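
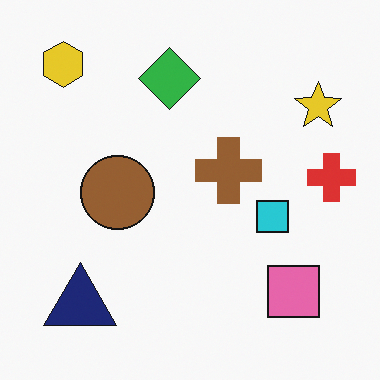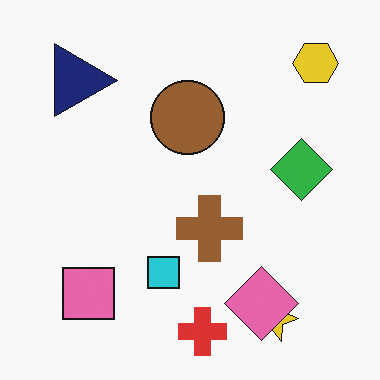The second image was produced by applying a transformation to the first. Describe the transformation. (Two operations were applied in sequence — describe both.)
The image was rotated 90° clockwise, then overlaid with an additional pink diamond.

The yellow hexagon sits in the top-left of the first image and the top-right of the second — consistent with a whole-image 90° clockwise rotation. A pink diamond appears in the second image that is absent from the first.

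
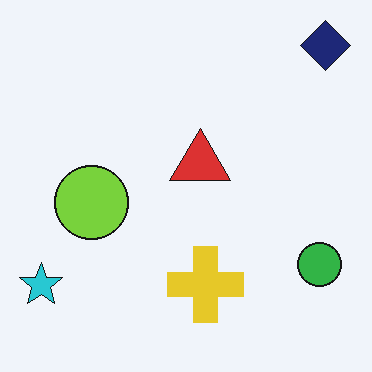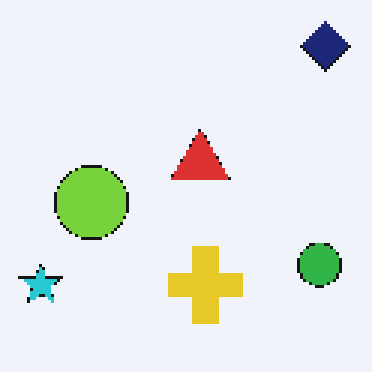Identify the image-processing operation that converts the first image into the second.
It was lightly pixelated (a mild mosaic effect).

Shapes are reduced to large square blocks; fine edges and outlines are lost — a downscale-then-upscale (mosaic) effect.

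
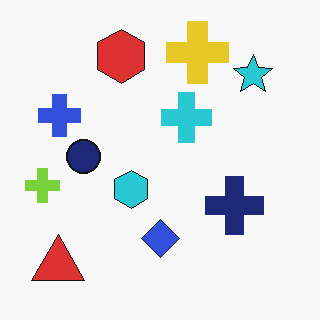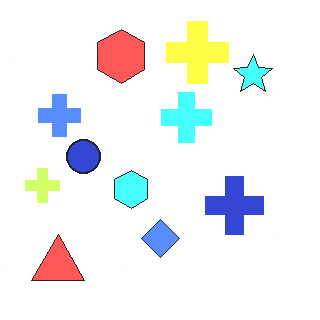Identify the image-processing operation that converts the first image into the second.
It was brightened a lot.

Every pixel — background and shapes alike — is uniformly brightened.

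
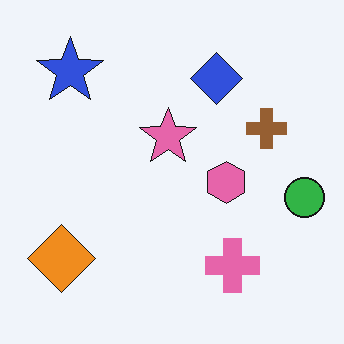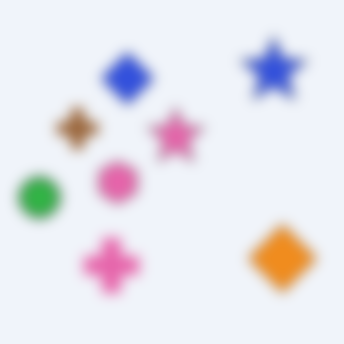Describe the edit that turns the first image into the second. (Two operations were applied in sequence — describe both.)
It was flipped horizontally (left ↔ right), then strongly gaussian-blurred.

The green circle is in the right of the first image and the left of the second — shapes on opposite sides of the vertical midline have swapped in a mirror flip. Shape edges and outlines are uniformly softened across the whole image.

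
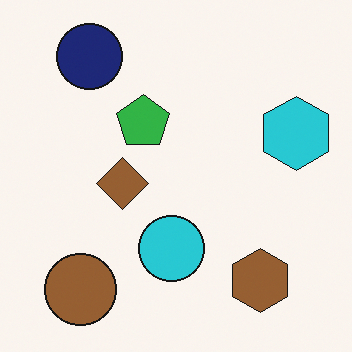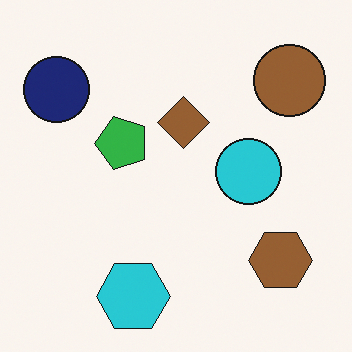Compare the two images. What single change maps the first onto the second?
This is the original image transposed (reflected across the top-left ↔ bottom-right diagonal).

Shapes have swapped their row and column positions — what was in the top-right is now in the bottom-left — a diagonal reflection.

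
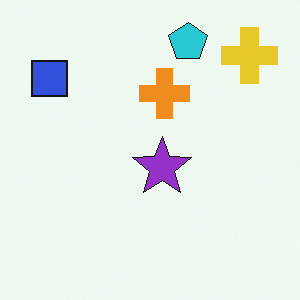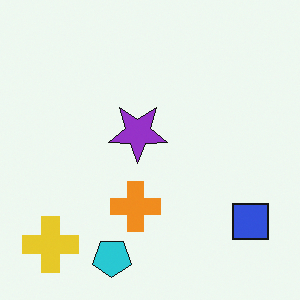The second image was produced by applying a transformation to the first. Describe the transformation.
The transformation is: rotated 180°.

The yellow cross sits in the top-right of the first image and the bottom-left of the second — consistent with a whole-image 180° rotation.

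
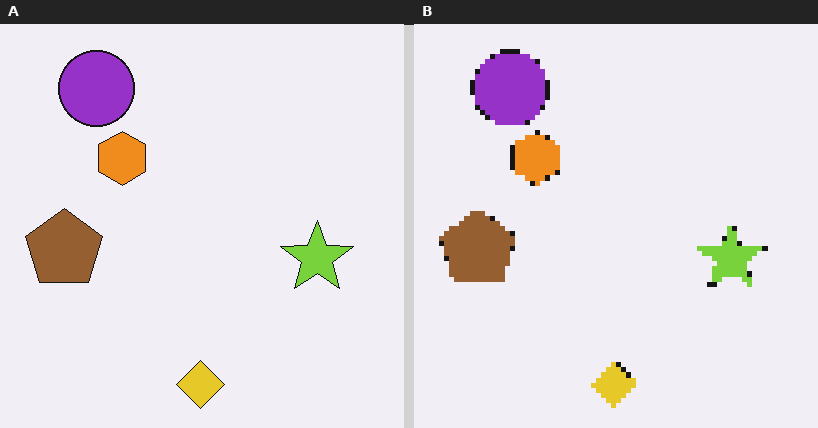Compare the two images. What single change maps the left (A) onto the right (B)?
It was lightly pixelated (a mild mosaic effect).

Shapes are reduced to large square blocks; fine edges and outlines are lost — a downscale-then-upscale (mosaic) effect.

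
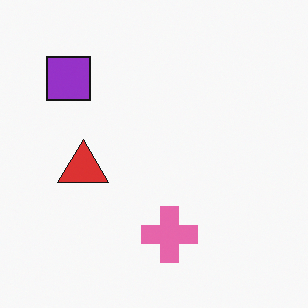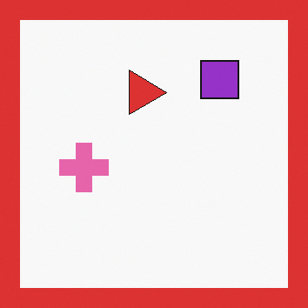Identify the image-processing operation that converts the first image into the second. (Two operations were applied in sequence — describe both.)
The image was rotated 90° clockwise, then framed with a red border.

The purple square sits in the top-left of the first image and the top-right of the second — consistent with a whole-image 90° clockwise rotation. A solid red frame runs around the edge of the second image, with the content slightly shrunk inside it.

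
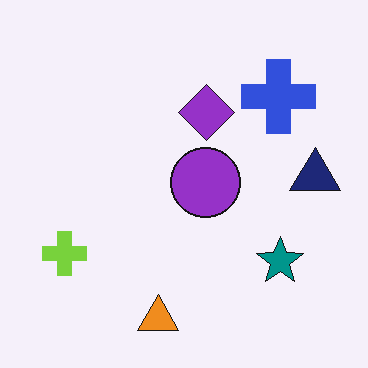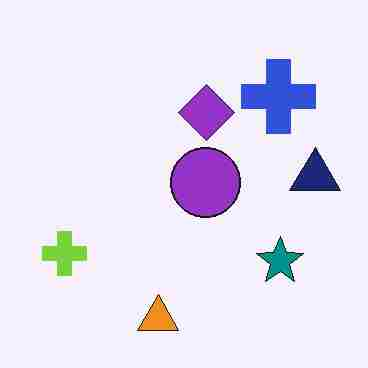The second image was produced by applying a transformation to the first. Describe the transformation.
The second image is the first heavily JPEG-compressed with obvious blocking artifacts.

Blocky 8×8 compression artifacts appear around shape edges and the flat background shows ringing — characteristic JPEG degradation.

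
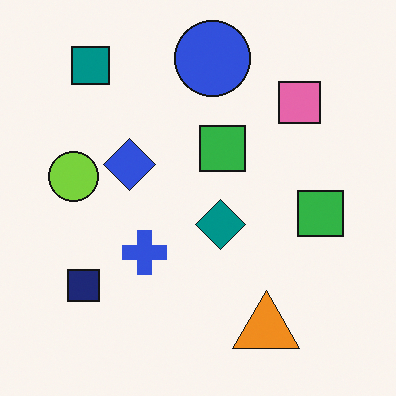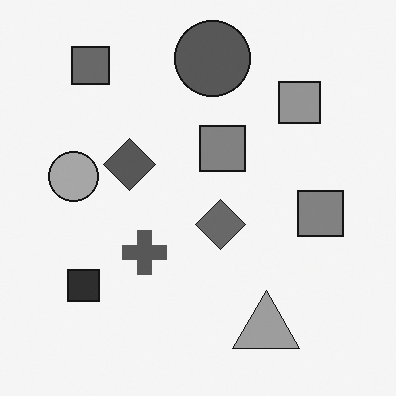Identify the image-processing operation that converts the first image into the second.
The transformation is: converted to grayscale.

All color is removed — every shape is now a shade of grey.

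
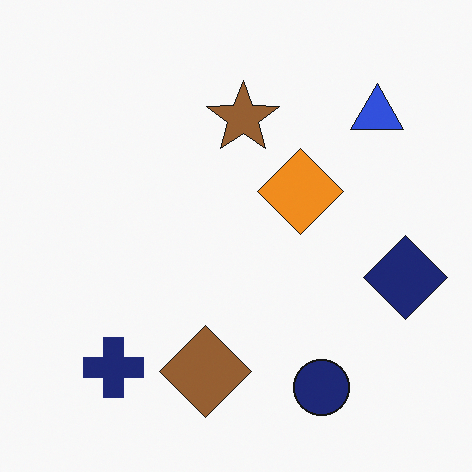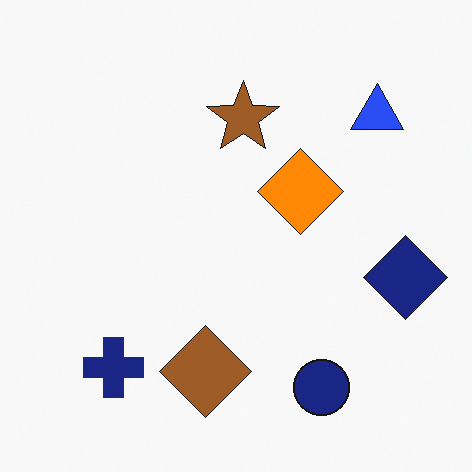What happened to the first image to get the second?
This is the original image slightly oversaturated.

All colors are more vivid — a global saturation change.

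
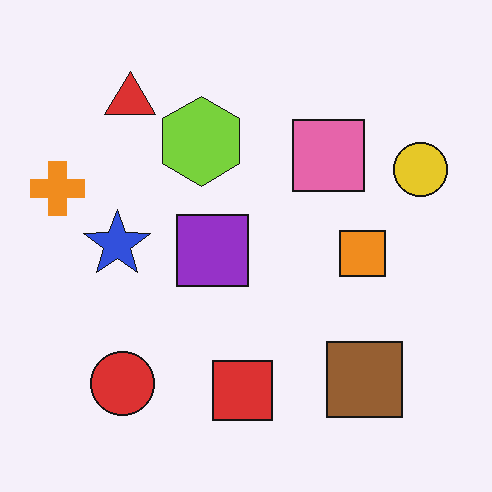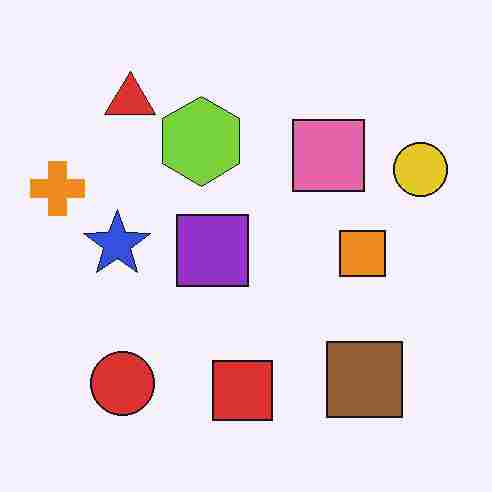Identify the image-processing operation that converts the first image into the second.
It was degraded with heavy JPEG compression.

Blocky 8×8 compression artifacts appear around shape edges and the flat background shows ringing — characteristic JPEG degradation.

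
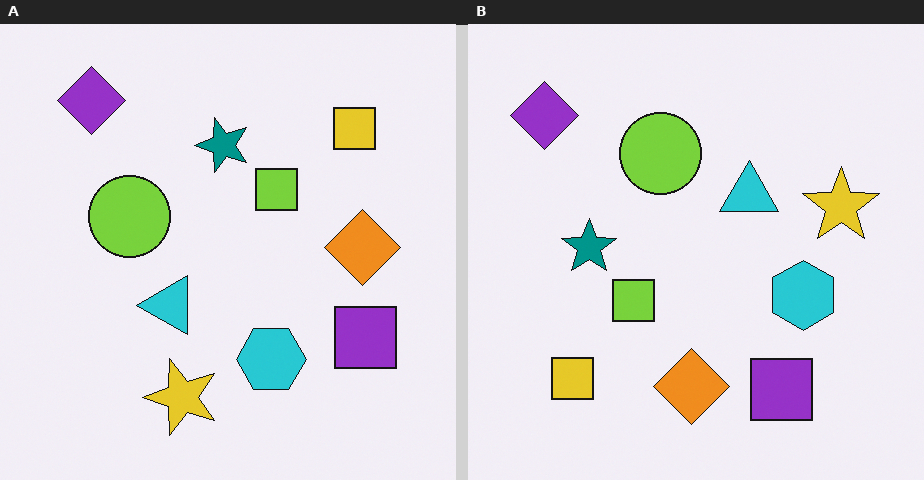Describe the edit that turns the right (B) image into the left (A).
The left (A) image is the right (B) transposed (reflected across the top-left ↔ bottom-right diagonal).

Shapes have swapped their row and column positions — what was in the top-right is now in the bottom-left — a diagonal reflection.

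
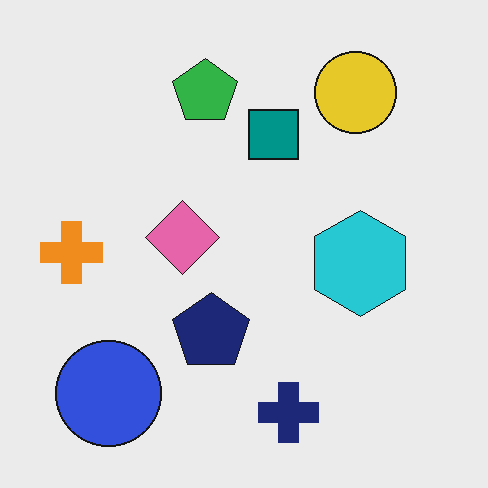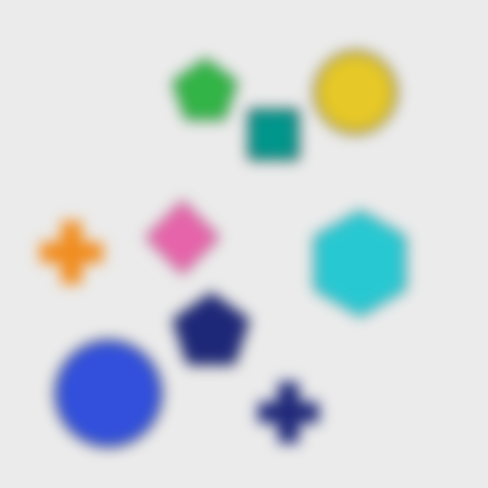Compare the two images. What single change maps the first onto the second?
It was strongly gaussian-blurred.

Shape edges and outlines are uniformly softened across the whole image.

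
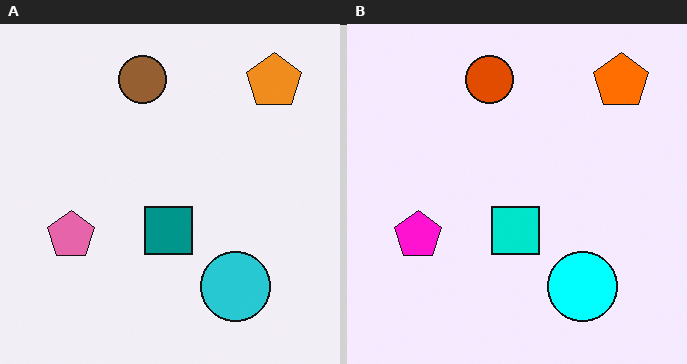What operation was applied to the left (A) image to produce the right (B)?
The transformation is: made much more vivid (saturation change).

All colors are more vivid — a global saturation change.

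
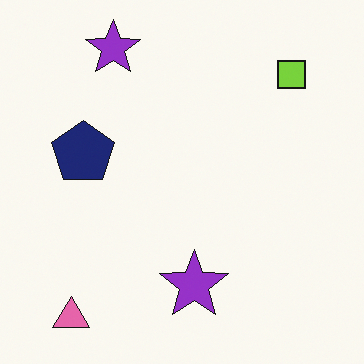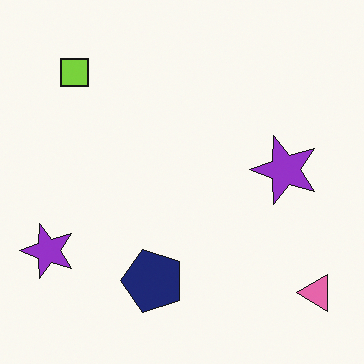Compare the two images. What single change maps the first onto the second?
The image was rotated 90° counter-clockwise.

The pink triangle sits in the bottom-left of the first image and the bottom-right of the second — consistent with a whole-image 90° counter-clockwise rotation.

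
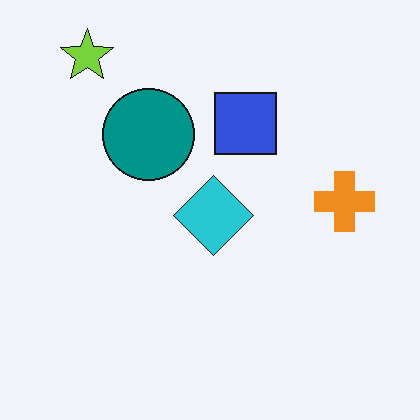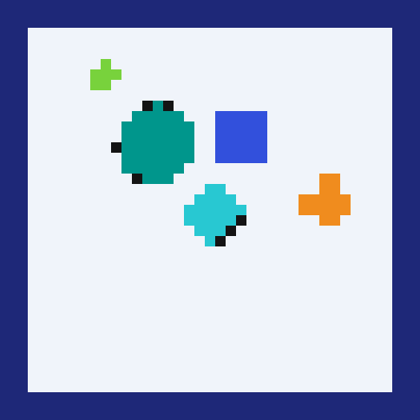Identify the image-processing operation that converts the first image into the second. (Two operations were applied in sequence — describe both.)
The transformation is: coarsely pixelated, then framed with a navy border.

Shapes are reduced to large square blocks; fine edges and outlines are lost — a downscale-then-upscale (mosaic) effect. A solid navy frame runs around the edge of the second image, with the content slightly shrunk inside it.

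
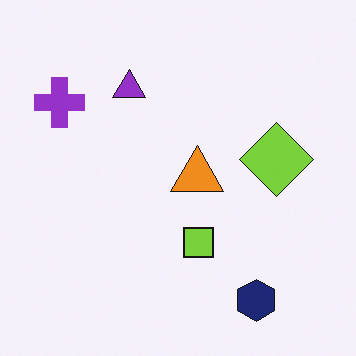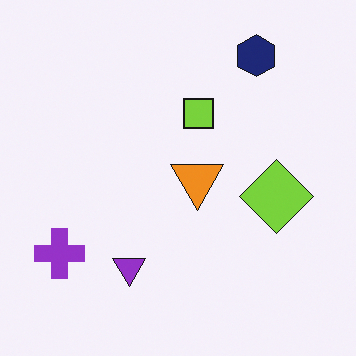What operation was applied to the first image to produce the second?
It was flipped vertically (top ↔ bottom).

The navy hexagon is in the bottom-right of the first image and the top-right of the second — shapes on opposite sides of the horizontal midline have swapped in a mirror flip.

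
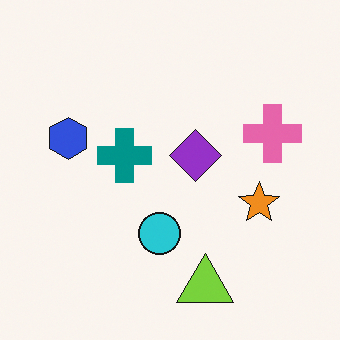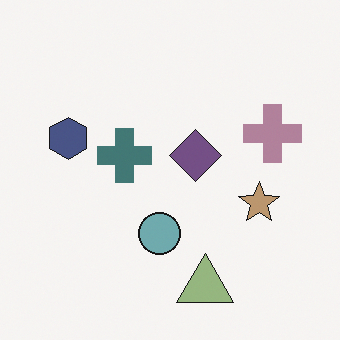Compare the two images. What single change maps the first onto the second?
The transformation is: heavily desaturated.

All colors are more muted and greyish — a global saturation change.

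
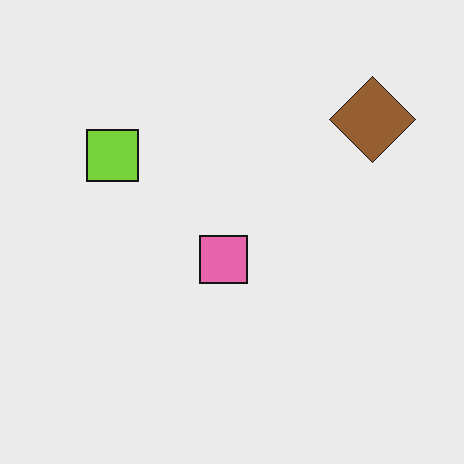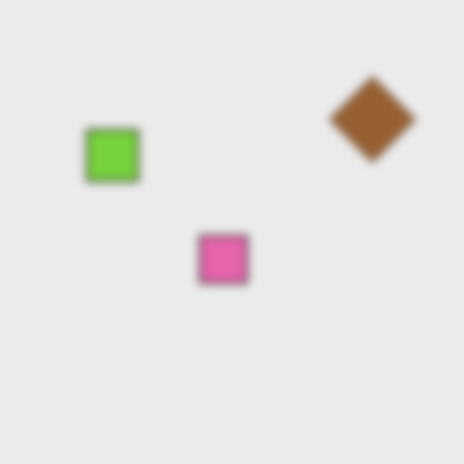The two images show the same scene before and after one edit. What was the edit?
The transformation is: moderately blurred.

Shape edges and outlines are uniformly softened across the whole image.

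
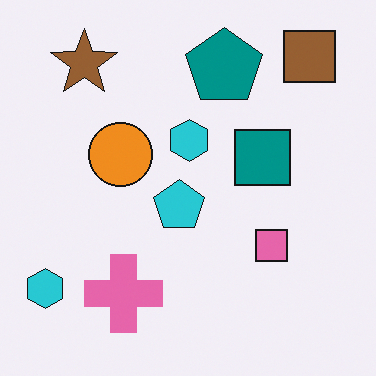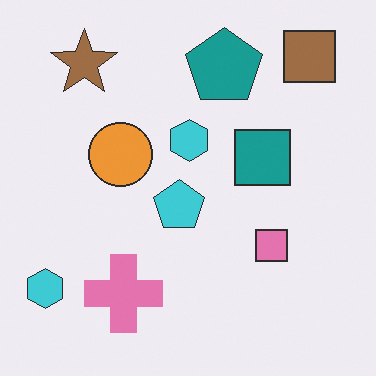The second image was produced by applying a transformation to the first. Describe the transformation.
The image was given slightly reduced contrast.

Tones are pushed toward mid-grey across the whole image — a global contrast change.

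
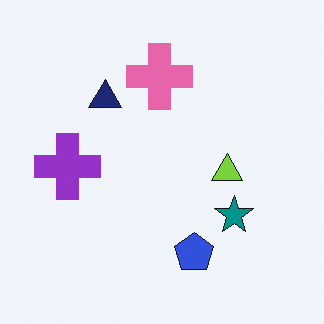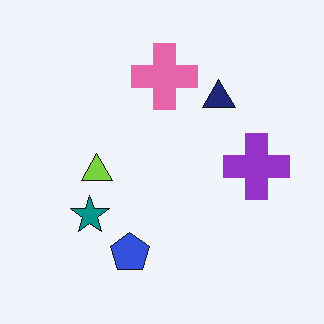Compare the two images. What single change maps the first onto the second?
The image was flipped horizontally (left ↔ right).

The purple cross is in the left of the first image and the right of the second — shapes on opposite sides of the vertical midline have swapped in a mirror flip.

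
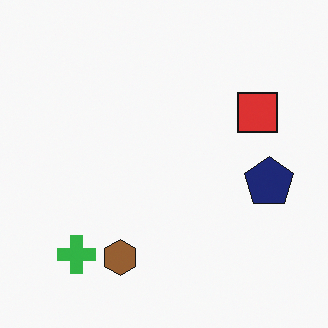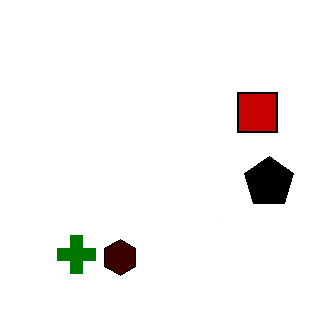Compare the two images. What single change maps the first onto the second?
The transformation is: boosted in contrast.

Tones are pushed away from mid-grey across the whole image — a global contrast change.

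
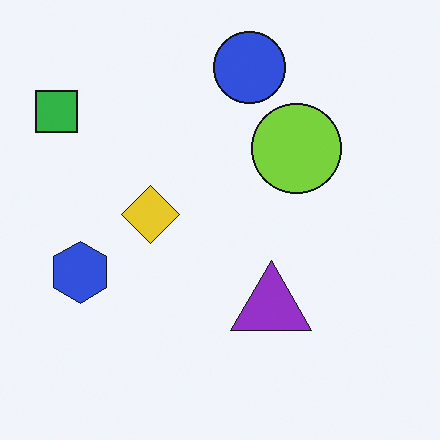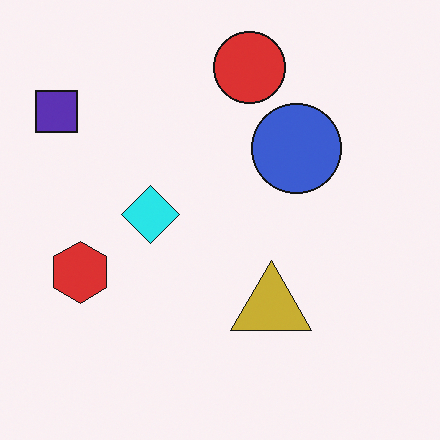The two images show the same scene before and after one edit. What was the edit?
It was hue-shifted through roughly a third of the color wheel.

Every shape's color has rotated by the same amount around the hue wheel — a uniform hue shift.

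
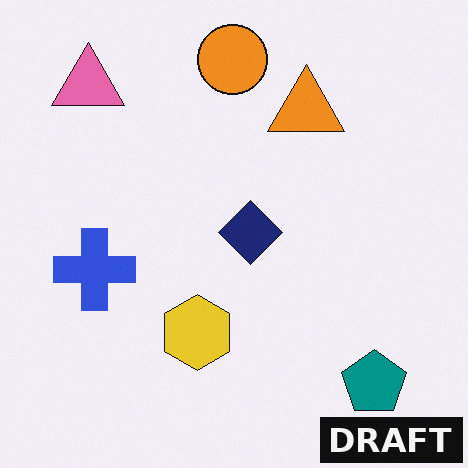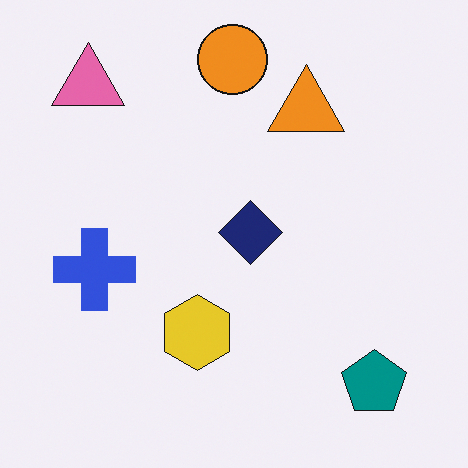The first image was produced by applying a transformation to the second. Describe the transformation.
The first image is the second watermarked with the text "DRAFT" in the lower-right corner.

A dark label reading "DRAFT" appears in the lower-right corner.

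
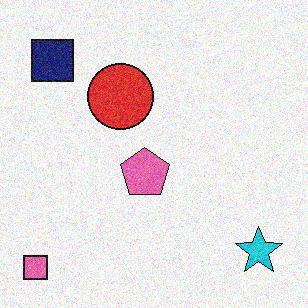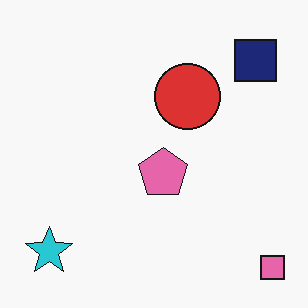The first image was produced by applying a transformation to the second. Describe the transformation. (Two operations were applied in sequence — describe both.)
The first image is the second degraded with moderate additive noise, then flipped horizontally (left ↔ right).

Random speckle covers the whole image, including the flat background. The pink square is in the bottom-right of the second image and the bottom-left of the first — shapes on opposite sides of the vertical midline have swapped in a mirror flip.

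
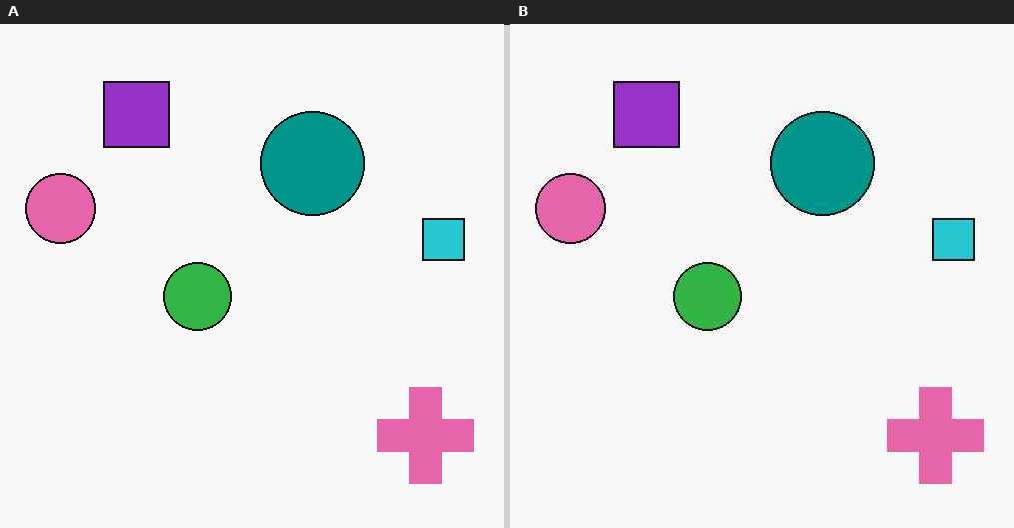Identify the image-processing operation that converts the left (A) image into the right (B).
The right (B) image is the left (A) JPEG-compressed with visible artifacts.

Blocky 8×8 compression artifacts appear around shape edges and the flat background shows ringing — characteristic JPEG degradation.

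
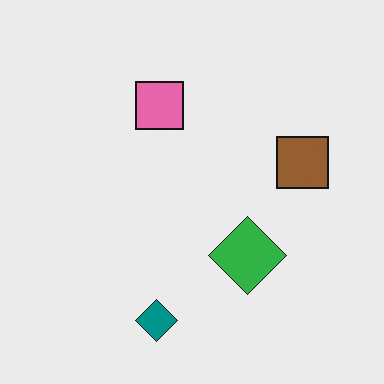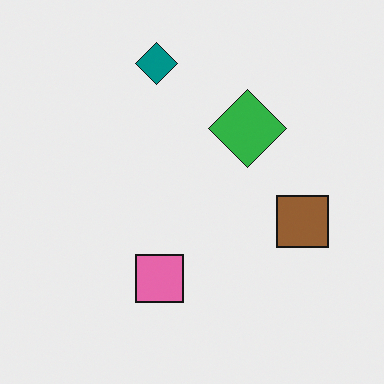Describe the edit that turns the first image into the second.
It was flipped vertically (top ↔ bottom).

The teal diamond is in the bottom of the first image and the top of the second — shapes on opposite sides of the horizontal midline have swapped in a mirror flip.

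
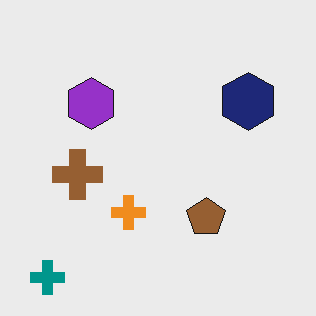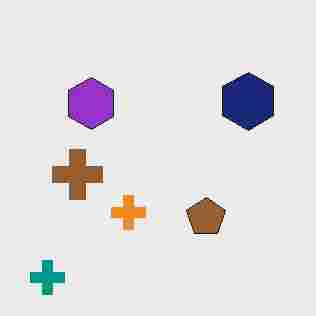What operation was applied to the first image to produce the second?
Heavily JPEG-compressed with obvious blocking artifacts.

Blocky 8×8 compression artifacts appear around shape edges and the flat background shows ringing — characteristic JPEG degradation.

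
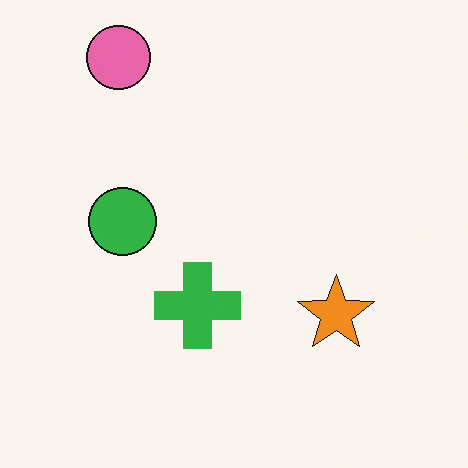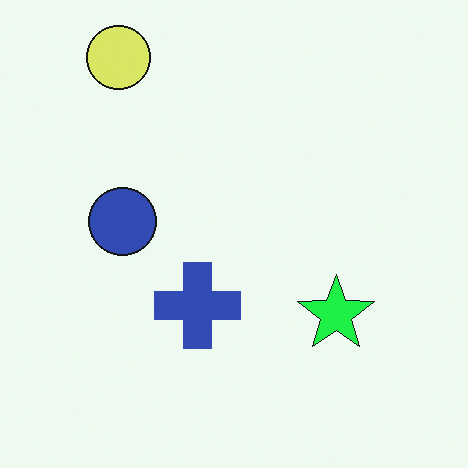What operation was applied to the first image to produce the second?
Hue-shifted through roughly a third of the color wheel.

Every shape's color has rotated by the same amount around the hue wheel — a uniform hue shift.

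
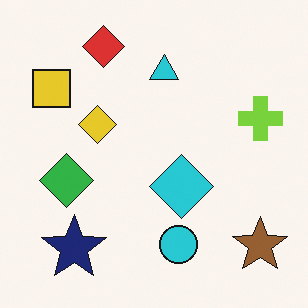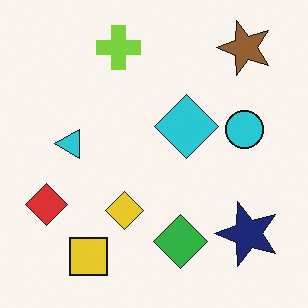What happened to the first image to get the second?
The second image is the first rotated 90° counter-clockwise.

The brown star sits in the bottom-right of the first image and the top-right of the second — consistent with a whole-image 90° counter-clockwise rotation.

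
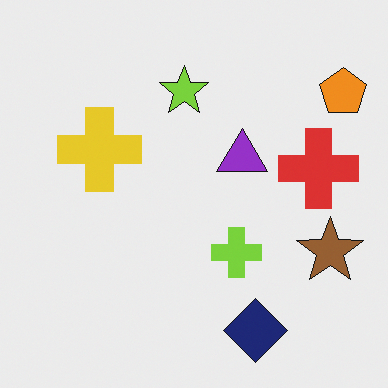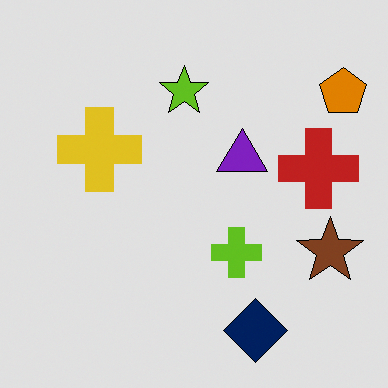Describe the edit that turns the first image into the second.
The second image is the first posterized to a reduced palette.

Each flat color has snapped to a coarser quantized level — most visibly, the near-white background has dropped to a flat grey.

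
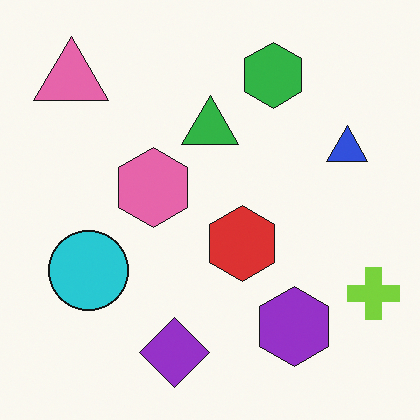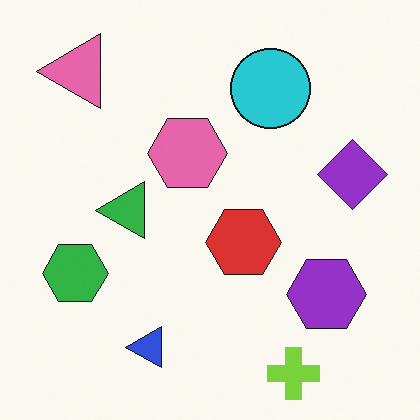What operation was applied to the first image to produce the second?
Transposed (reflected across the top-left ↔ bottom-right diagonal).

Shapes have swapped their row and column positions — what was in the top-right is now in the bottom-left — a diagonal reflection.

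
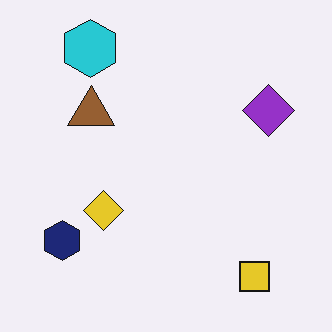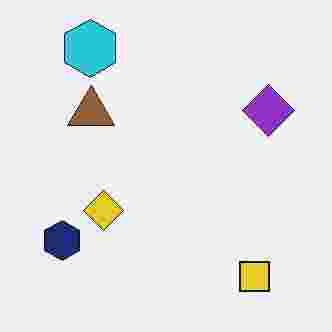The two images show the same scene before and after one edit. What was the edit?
Heavily JPEG-compressed with obvious blocking artifacts.

Blocky 8×8 compression artifacts appear around shape edges and the flat background shows ringing — characteristic JPEG degradation.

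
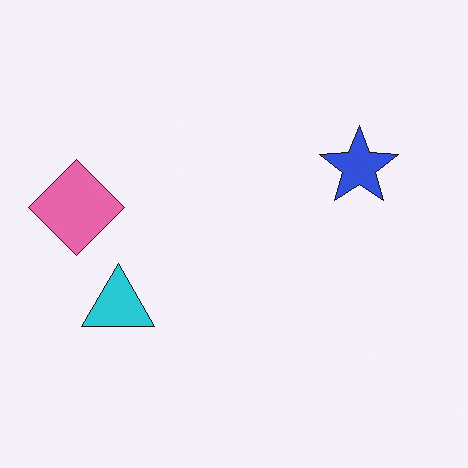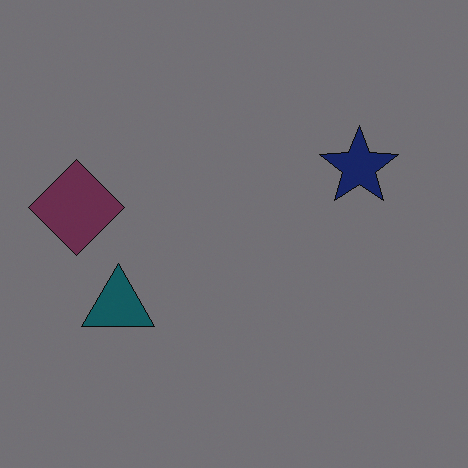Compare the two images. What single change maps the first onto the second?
The transformation is: darkened a lot.

Every pixel — background and shapes alike — is uniformly darkened.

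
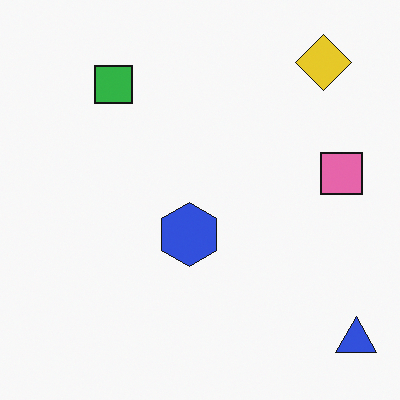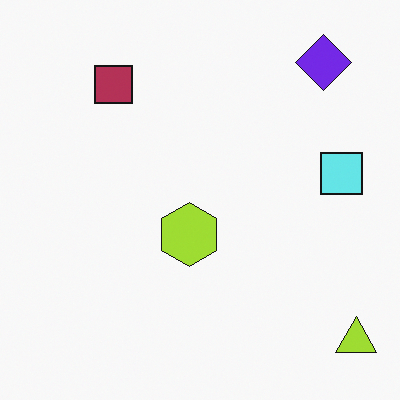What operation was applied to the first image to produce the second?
It was hue-shifted through roughly half the color wheel.

Every shape's color has rotated by the same amount around the hue wheel — a uniform hue shift.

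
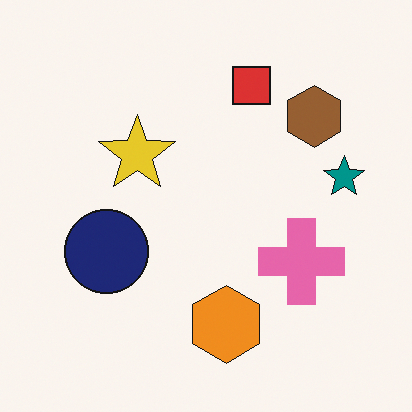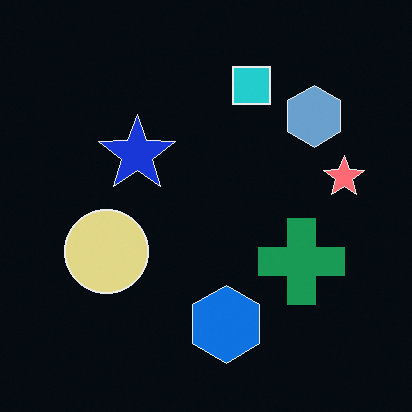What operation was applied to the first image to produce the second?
The second image is the first color-inverted (negative).

The light background has become dark and every shape's color is its complement — a photographic negative.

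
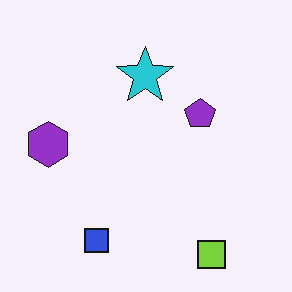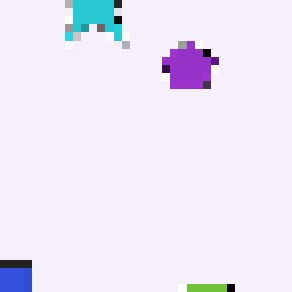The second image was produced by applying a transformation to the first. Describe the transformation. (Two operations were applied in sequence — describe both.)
It was cropped to a noticeably smaller region and rescaled, then moderately pixelated.

The visible shapes are larger and the field of view is narrower; shapes near the original edges may be partly or wholly outside the frame — a crop-and-rescale. Shapes are reduced to large square blocks; fine edges and outlines are lost — a downscale-then-upscale (mosaic) effect.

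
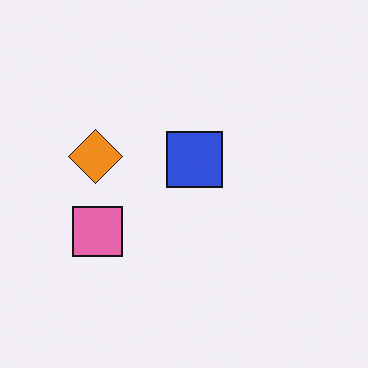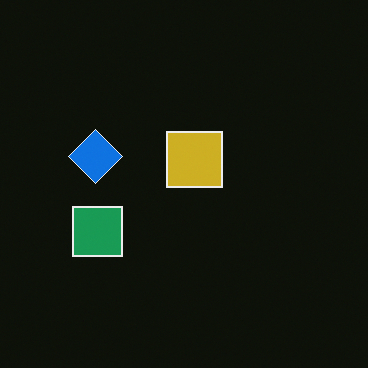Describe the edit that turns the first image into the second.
The transformation is: color-inverted (negative).

The light background has become dark and every shape's color is its complement — a photographic negative.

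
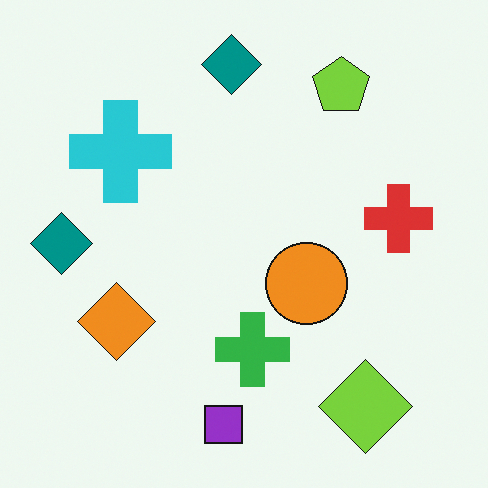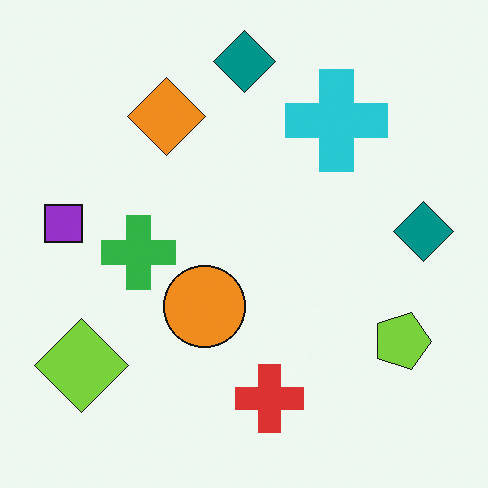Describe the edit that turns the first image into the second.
The transformation is: rotated 90° clockwise.

The lime diamond sits in the bottom-right of the first image and the bottom-left of the second — consistent with a whole-image 90° clockwise rotation.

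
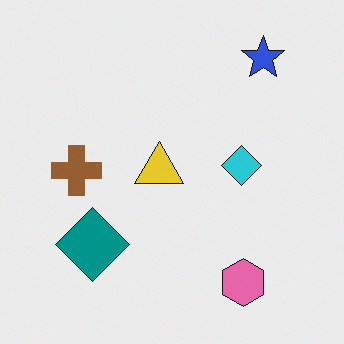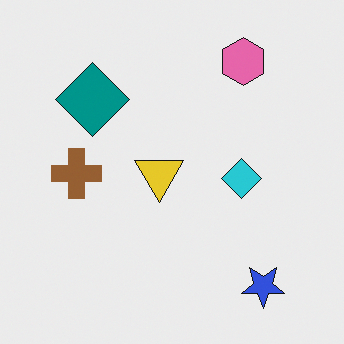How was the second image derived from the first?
The transformation is: flipped vertically (top ↔ bottom).

The blue star is in the top-right of the first image and the bottom-right of the second — shapes on opposite sides of the horizontal midline have swapped in a mirror flip.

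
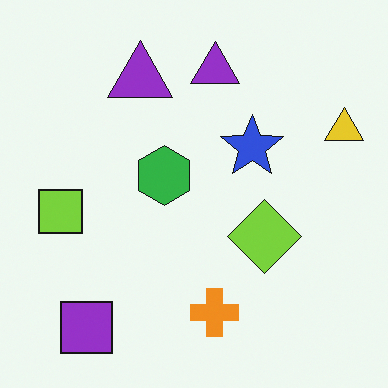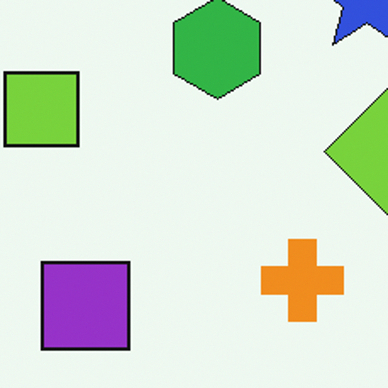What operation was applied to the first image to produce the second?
The second image is the first cropped to a noticeably smaller region and rescaled.

The visible shapes are larger and the field of view is narrower; shapes near the original edges may be partly or wholly outside the frame — a crop-and-rescale.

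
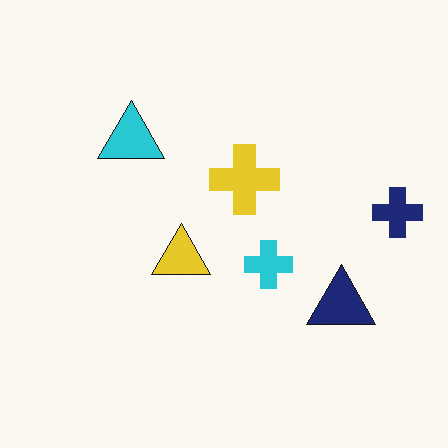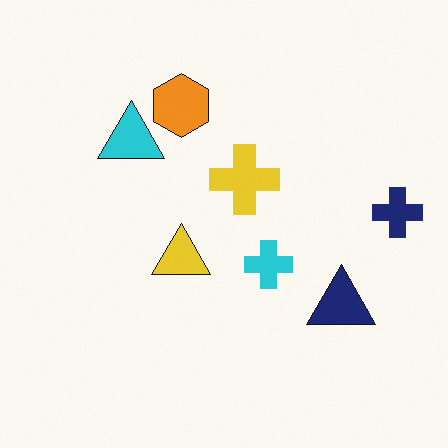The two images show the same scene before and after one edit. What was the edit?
The second image is the first overlaid with an additional orange hexagon.

An orange hexagon appears in the second image that is absent from the first.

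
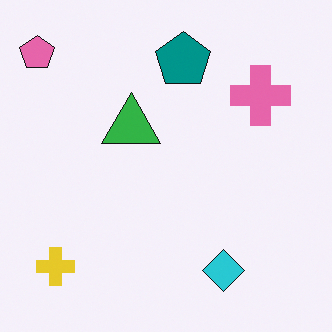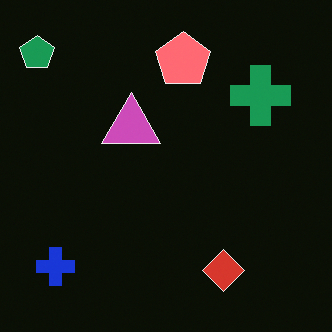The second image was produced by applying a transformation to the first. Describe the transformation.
The second image is the first color-inverted (negative).

The light background has become dark and every shape's color is its complement — a photographic negative.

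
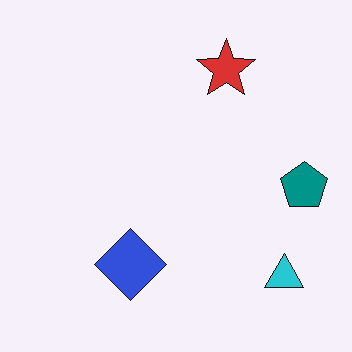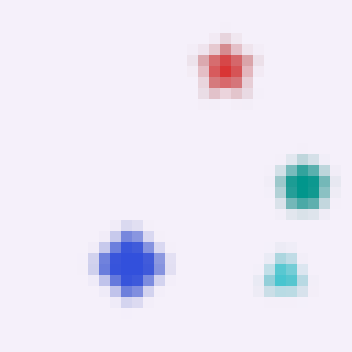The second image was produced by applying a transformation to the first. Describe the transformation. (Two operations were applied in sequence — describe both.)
The transformation is: heavily blurred, then coarsely pixelated.

Shape edges and outlines are uniformly softened across the whole image. Shapes are reduced to large square blocks; fine edges and outlines are lost — a downscale-then-upscale (mosaic) effect.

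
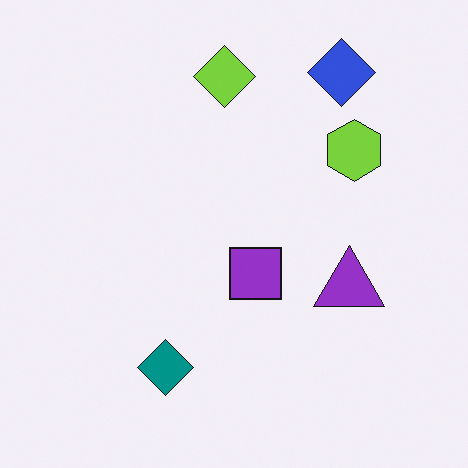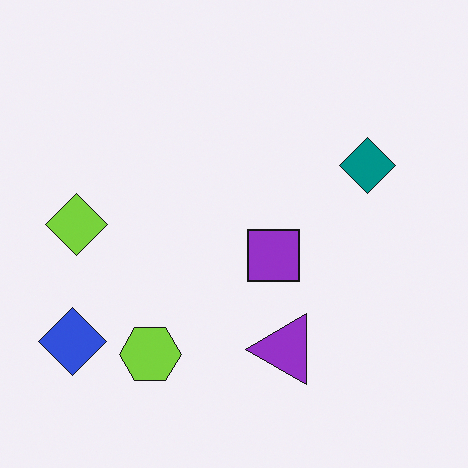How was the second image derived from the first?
This is the original image transposed (reflected across the top-left ↔ bottom-right diagonal).

Shapes have swapped their row and column positions — what was in the top-right is now in the bottom-left — a diagonal reflection.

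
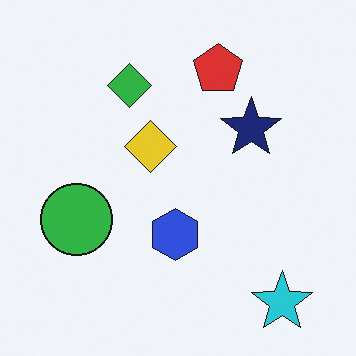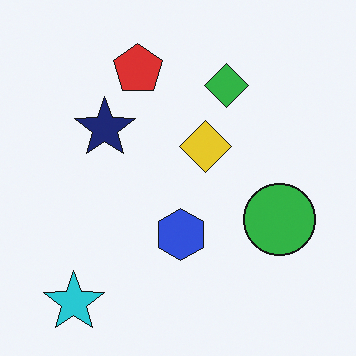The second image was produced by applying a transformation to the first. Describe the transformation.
This is the original image flipped horizontally (left ↔ right).

The cyan star is in the bottom-right of the first image and the bottom-left of the second — shapes on opposite sides of the vertical midline have swapped in a mirror flip.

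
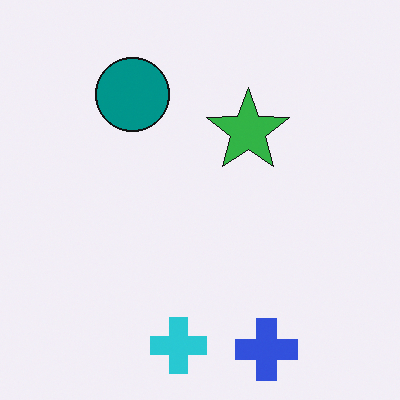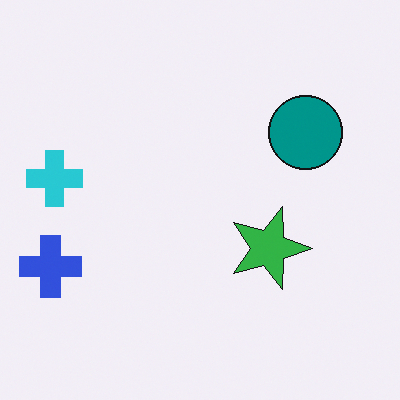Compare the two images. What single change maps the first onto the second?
The image was rotated 90° clockwise.

The blue cross sits in the bottom of the first image and the left of the second — consistent with a whole-image 90° clockwise rotation.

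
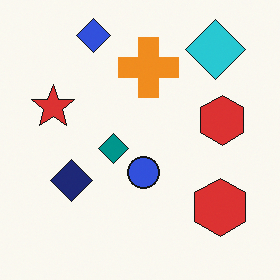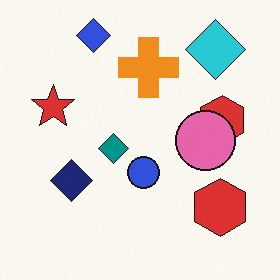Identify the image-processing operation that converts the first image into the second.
The second image is the first overlaid with an additional pink circle.

A pink circle appears in the second image that is absent from the first.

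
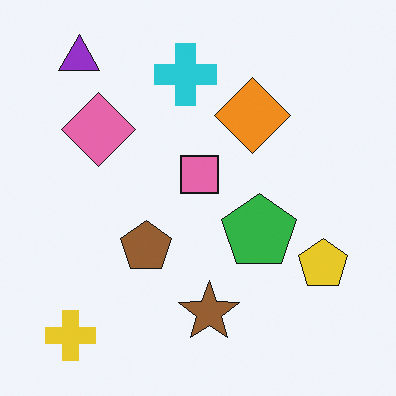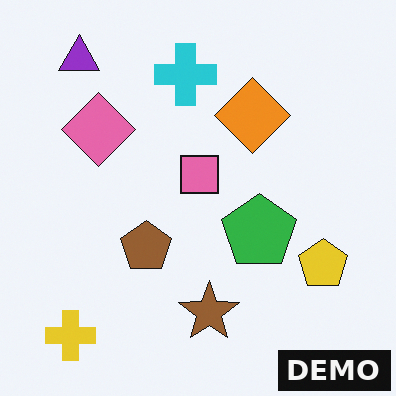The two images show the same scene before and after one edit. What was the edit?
Watermarked with the text "DEMO" in the lower-right corner.

A dark label reading "DEMO" appears in the lower-right corner.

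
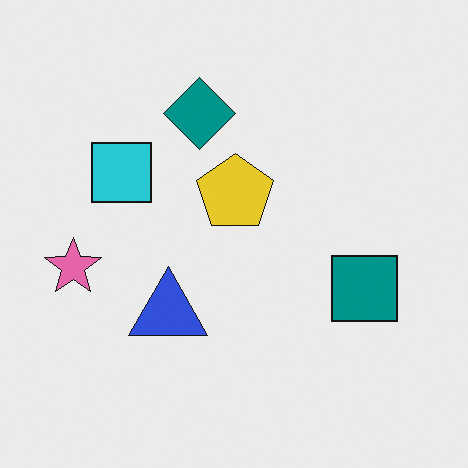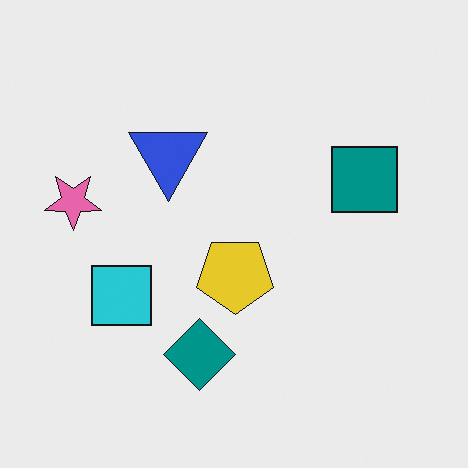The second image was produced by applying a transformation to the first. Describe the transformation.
The transformation is: flipped vertically (top ↔ bottom).

The teal diamond is in the top of the first image and the bottom of the second — shapes on opposite sides of the horizontal midline have swapped in a mirror flip.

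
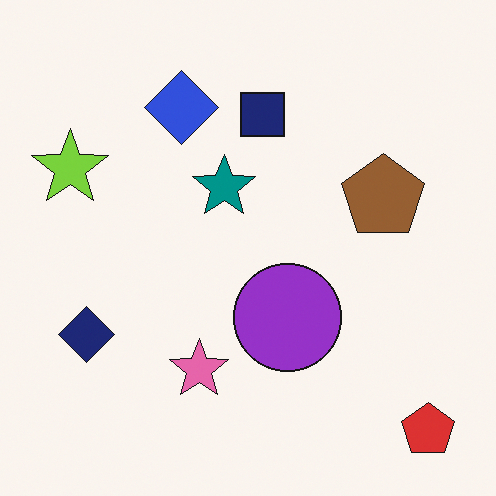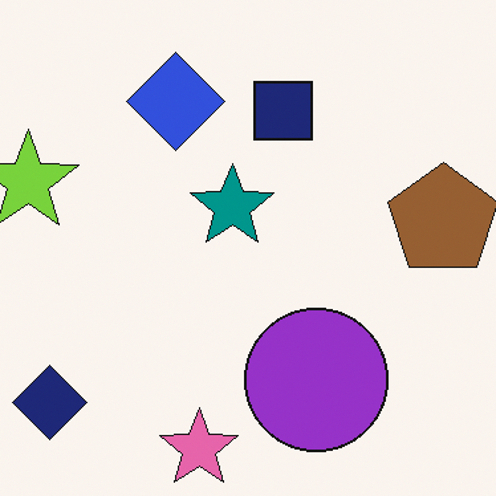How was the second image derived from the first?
Cropped slightly and scaled back up.

The visible shapes are larger and the field of view is narrower; shapes near the original edges may be partly or wholly outside the frame — a crop-and-rescale.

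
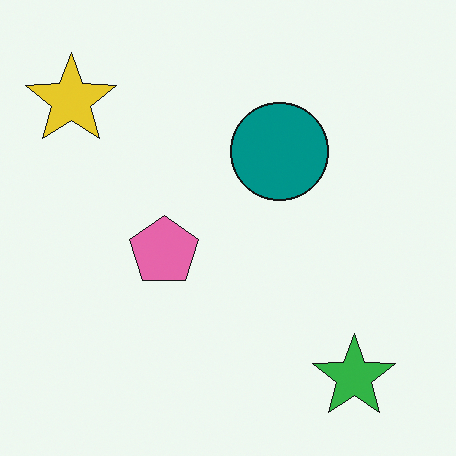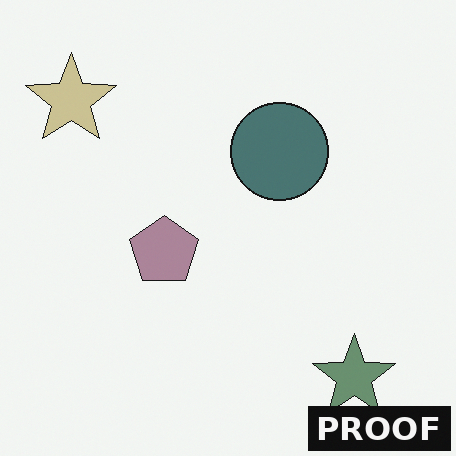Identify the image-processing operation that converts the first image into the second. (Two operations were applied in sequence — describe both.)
The second image is the first made much more muted (saturation change), then watermarked with the text "PROOF" in the lower-right corner.

All colors are more muted and greyish — a global saturation change. A dark label reading "PROOF" appears in the lower-right corner.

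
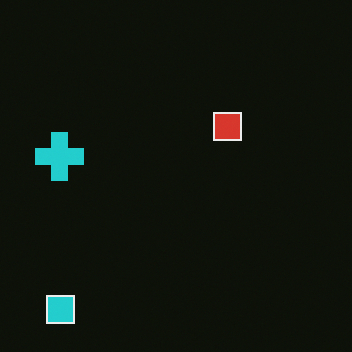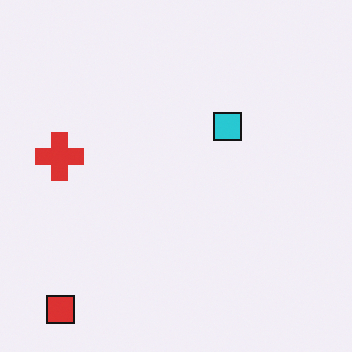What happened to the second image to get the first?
Color-inverted (negative).

The light background has become dark and every shape's color is its complement — a photographic negative.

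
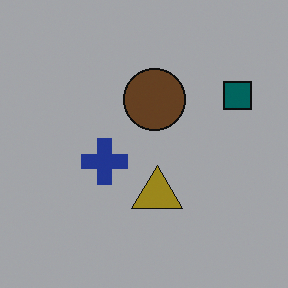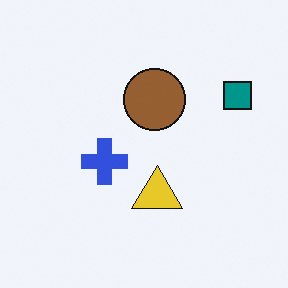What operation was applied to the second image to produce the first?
The image was darkened a lot.

Every pixel — background and shapes alike — is uniformly darkened.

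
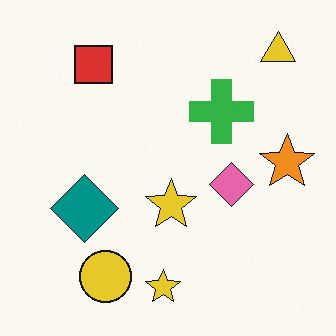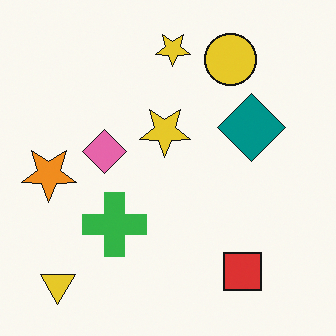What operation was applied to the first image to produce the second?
The image was rotated 180°.

The yellow triangle sits in the top-right of the first image and the bottom-left of the second — consistent with a whole-image 180° rotation.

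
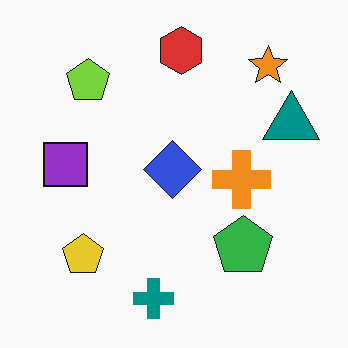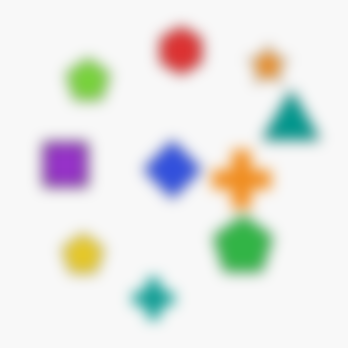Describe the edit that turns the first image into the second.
It was heavily blurred.

Shape edges and outlines are uniformly softened across the whole image.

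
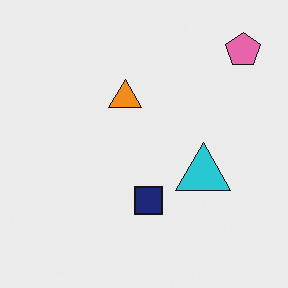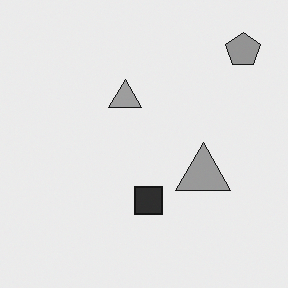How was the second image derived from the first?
It was converted to grayscale.

All color is removed — every shape is now a shade of grey.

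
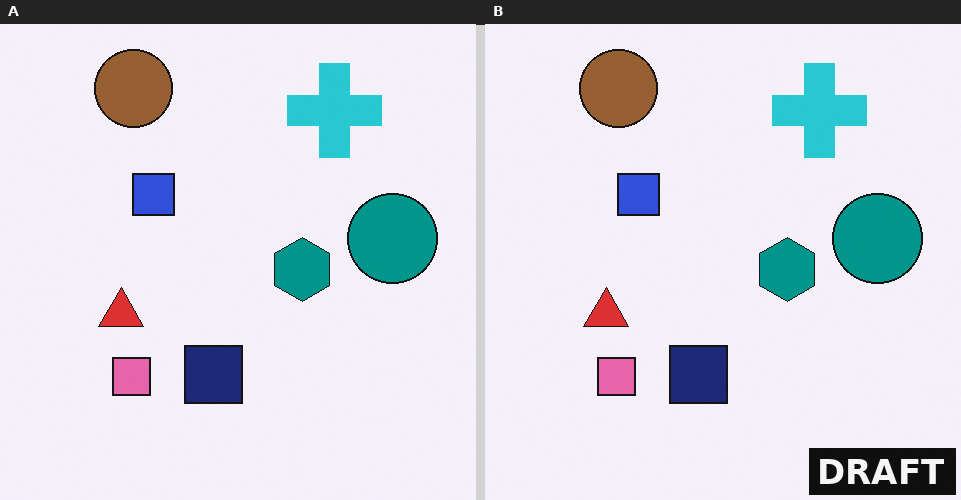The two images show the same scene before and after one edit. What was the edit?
The image was watermarked with the text "DRAFT" in the lower-right corner.

A dark label reading "DRAFT" appears in the lower-right corner.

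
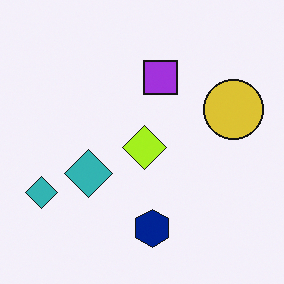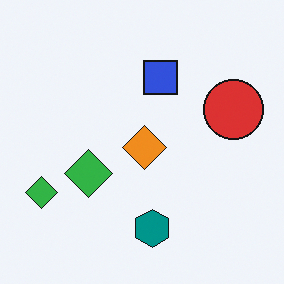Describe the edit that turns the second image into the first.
The image was hue-shifted by a small amount.

Every shape's color has rotated by the same amount around the hue wheel — a uniform hue shift.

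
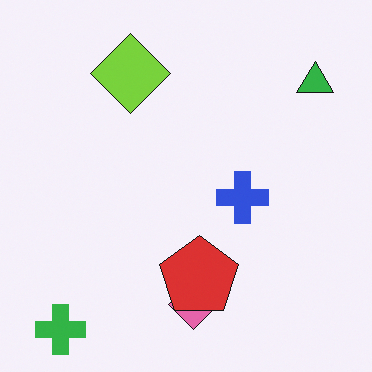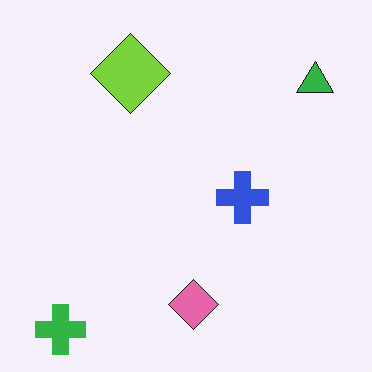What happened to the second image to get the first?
The transformation is: overlaid with an additional red pentagon.

A red pentagon appears in the first image that is absent from the second.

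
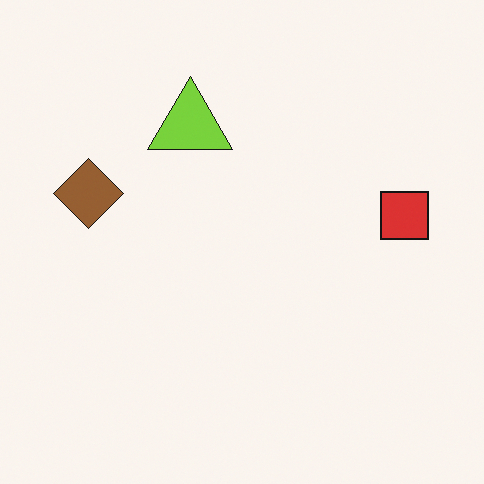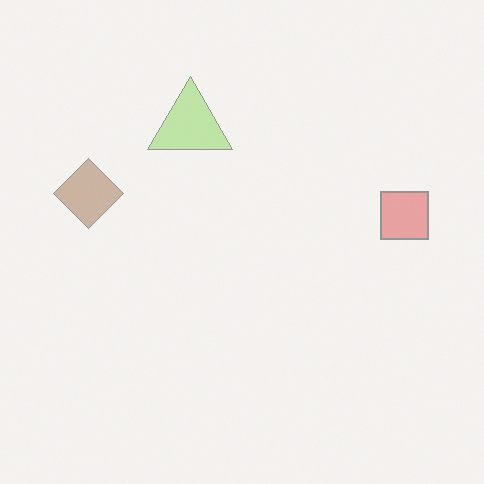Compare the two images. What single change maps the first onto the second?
Given much lower contrast.

Tones are pushed toward mid-grey across the whole image — a global contrast change.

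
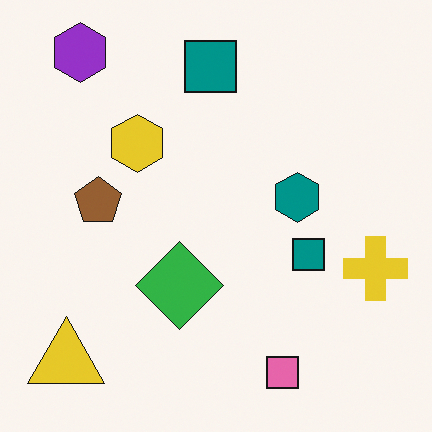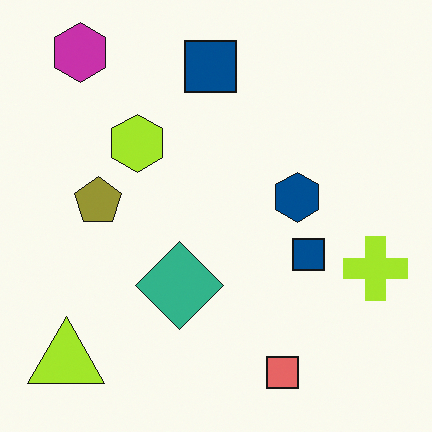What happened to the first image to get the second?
It was hue-shifted slightly.

Every shape's color has rotated by the same amount around the hue wheel — a uniform hue shift.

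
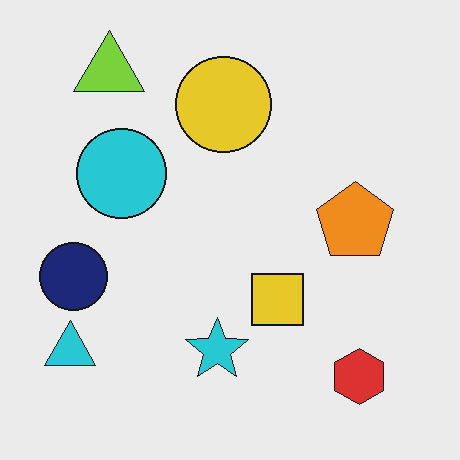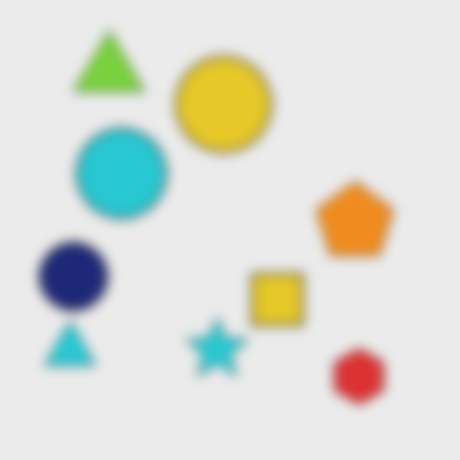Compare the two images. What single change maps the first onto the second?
This is the original image strongly gaussian-blurred.

Shape edges and outlines are uniformly softened across the whole image.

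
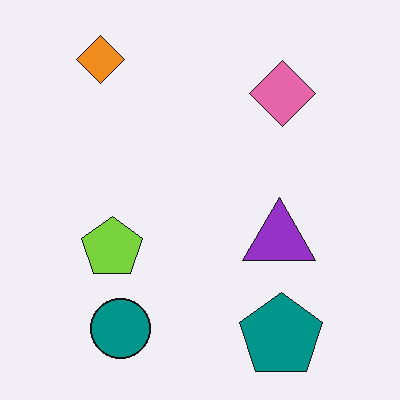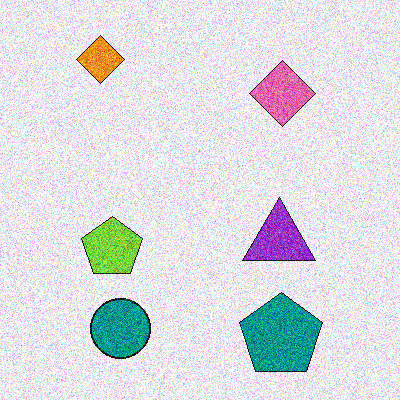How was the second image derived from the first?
The transformation is: degraded with heavy additive noise.

Random speckle covers the whole image, including the flat background.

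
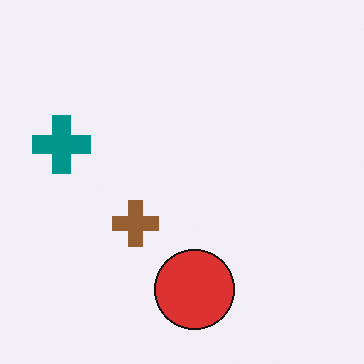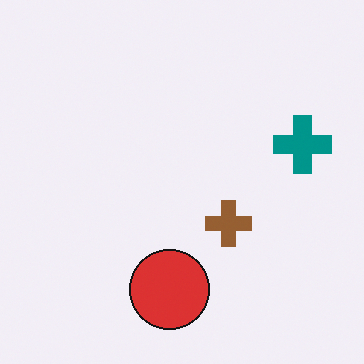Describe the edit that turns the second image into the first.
Flipped horizontally (left ↔ right).

The teal cross is in the right of the second image and the left of the first — shapes on opposite sides of the vertical midline have swapped in a mirror flip.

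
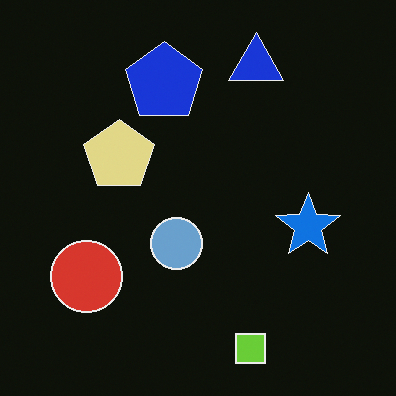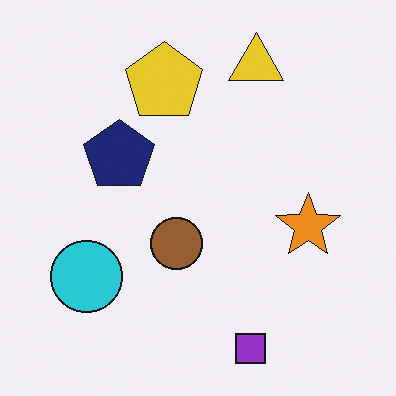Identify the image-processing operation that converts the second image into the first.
The image was color-inverted (negative).

The light background has become dark and every shape's color is its complement — a photographic negative.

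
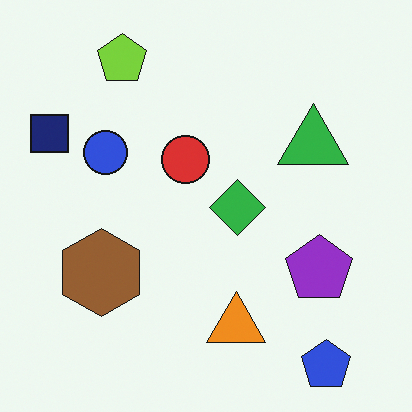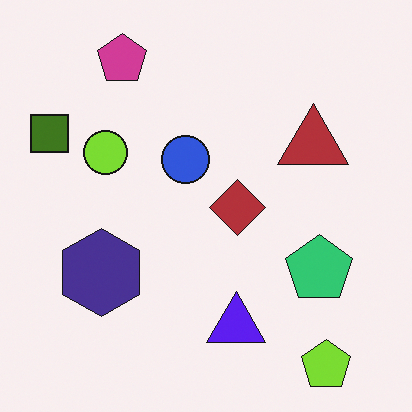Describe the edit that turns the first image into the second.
The image was hue-shifted through roughly half the color wheel.

Every shape's color has rotated by the same amount around the hue wheel — a uniform hue shift.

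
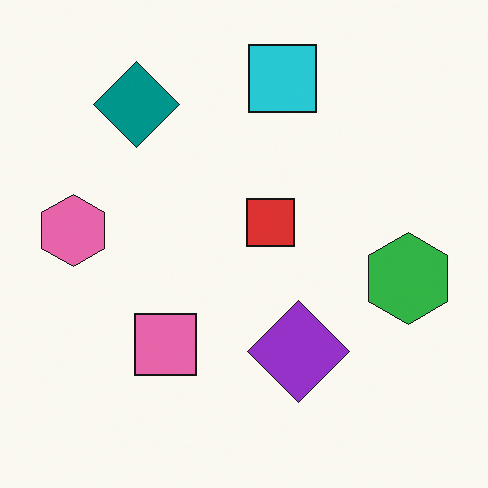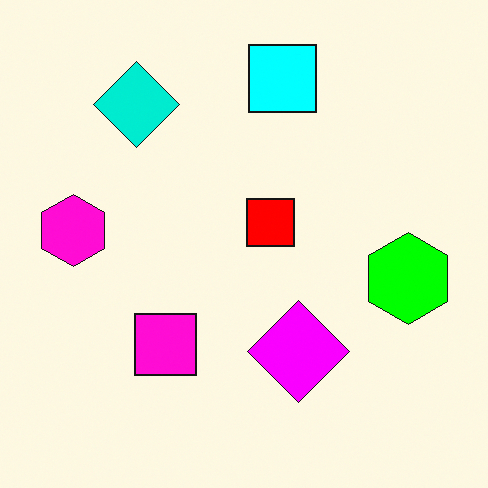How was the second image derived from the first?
Heavily oversaturated.

All colors are more vivid — a global saturation change.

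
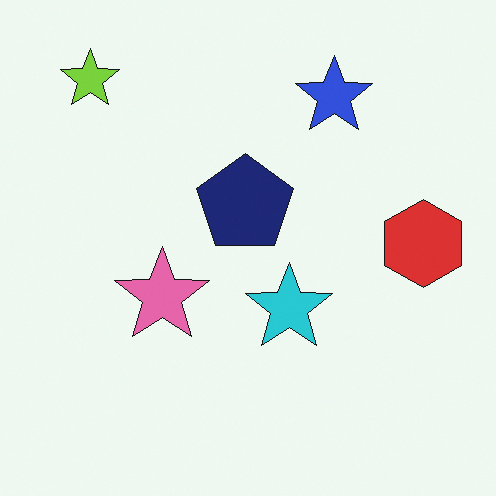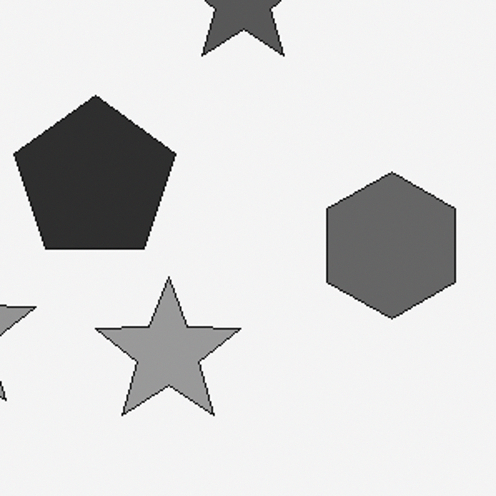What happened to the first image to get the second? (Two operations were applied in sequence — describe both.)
Cropped tightly and scaled back up, then converted to grayscale.

The visible shapes are larger and the field of view is narrower; shapes near the original edges may be partly or wholly outside the frame — a crop-and-rescale. All color is removed — every shape is now a shade of grey.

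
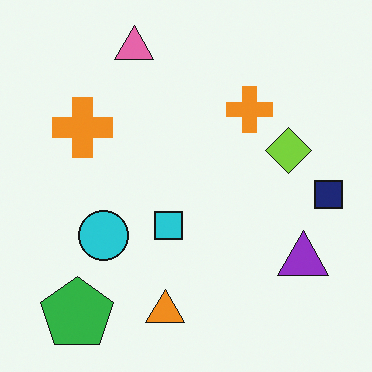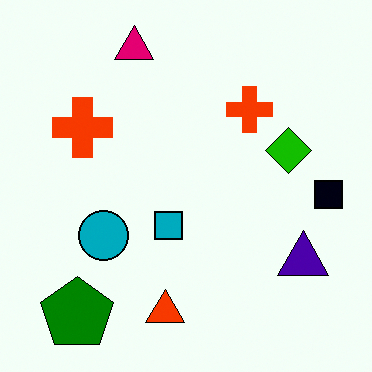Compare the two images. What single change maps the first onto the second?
The second image is the first boosted in contrast.

Tones are pushed away from mid-grey across the whole image — a global contrast change.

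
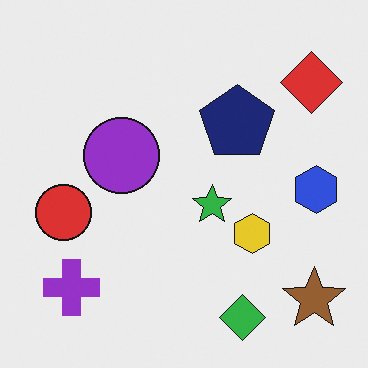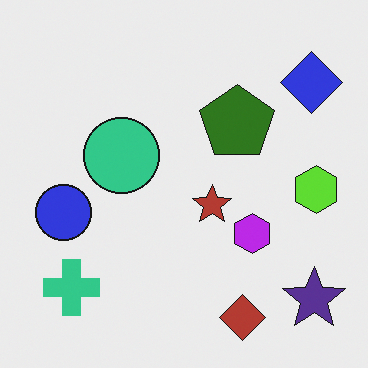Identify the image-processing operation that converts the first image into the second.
This is the original image hue-shifted by a large amount.

Every shape's color has rotated by the same amount around the hue wheel — a uniform hue shift.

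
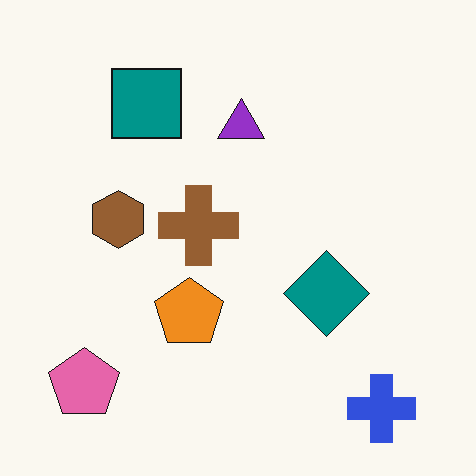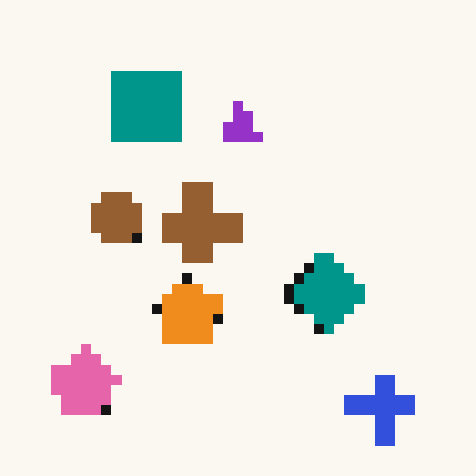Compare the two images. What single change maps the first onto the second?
The image was heavily pixelated into large blocks.

Shapes are reduced to large square blocks; fine edges and outlines are lost — a downscale-then-upscale (mosaic) effect.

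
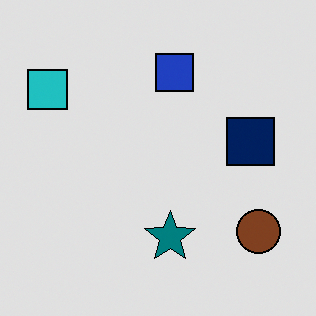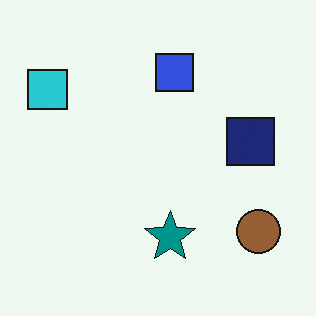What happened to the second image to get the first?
The image was posterized to a reduced palette.

Each flat color has snapped to a coarser quantized level — most visibly, the near-white background has dropped to a flat grey.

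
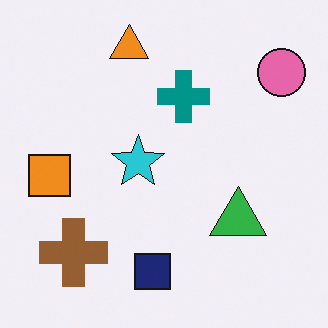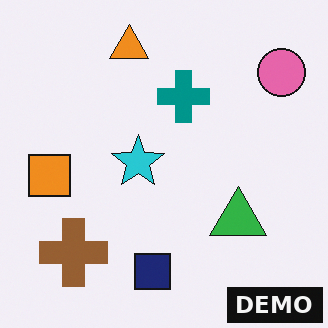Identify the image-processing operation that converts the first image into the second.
Watermarked with the text "DEMO" in the lower-right corner.

A dark label reading "DEMO" appears in the lower-right corner.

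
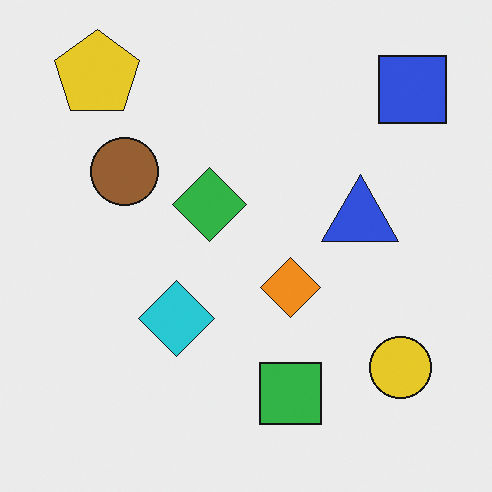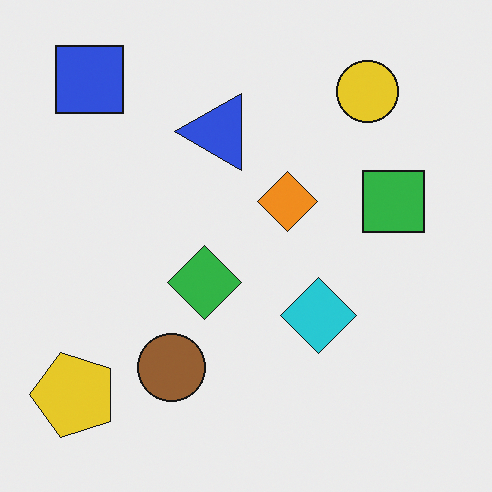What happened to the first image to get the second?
This is the original image rotated 90° counter-clockwise.

The blue square sits in the top-right of the first image and the top-left of the second — consistent with a whole-image 90° counter-clockwise rotation.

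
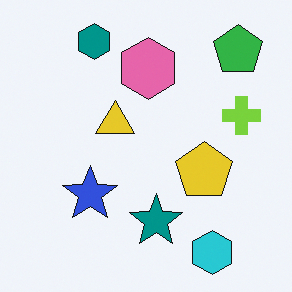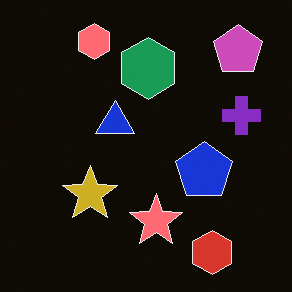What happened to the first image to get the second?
The transformation is: color-inverted (negative).

The light background has become dark and every shape's color is its complement — a photographic negative.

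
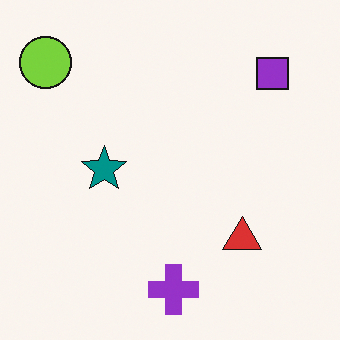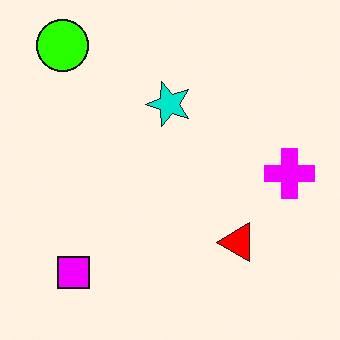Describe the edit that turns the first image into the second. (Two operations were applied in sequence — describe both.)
Transposed (reflected across the top-left ↔ bottom-right diagonal), then heavily oversaturated.

Shapes have swapped their row and column positions — what was in the top-right is now in the bottom-left — a diagonal reflection. All colors are more vivid — a global saturation change.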